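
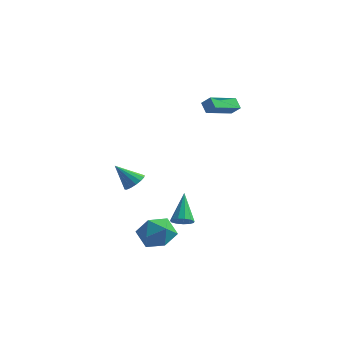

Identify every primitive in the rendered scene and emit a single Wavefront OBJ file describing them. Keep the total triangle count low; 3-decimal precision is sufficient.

v -1.302 -3.479 -0.545
v -0.722 -3.784 -0.181
v -2.318 -3.921 0.705
v -0.734 -3.415 -0.06
v -0.898 -3.063 -0.069
v -1.171 -2.823 -0.206
v -1.479 -2.759 -0.434
v -1.739 -2.887 -0.691
v -1.883 -3.175 -0.909
v -1.871 -3.543 -1.03
v -1.706 -3.895 -1.02
v -1.434 -4.135 -0.884
v -1.126 -4.2 -0.656
v -0.865 -4.071 -0.399
v 0.057 -0.414 -4.533
v 0.444 -0.807 -4.087
v -0.537 0.894 -2.867
v 0.687 -0.521 -4.225
v 0.73 -0.201 -4.461
v 0.559 0.052 -4.72
v 0.229 0.156 -4.92
v -0.156 0.08 -4.997
v -0.474 -0.153 -4.927
v -0.623 -0.469 -4.732
v -0.556 -0.768 -4.474
v -0.295 -0.954 -4.235
v 0.078 -0.969 -4.091
v -0.525 -3.289 -3.422
v 0.656 -3.236 -3.047
v 0.004 -4.524 -4.913
v 1.185 -4.471 -4.538
v 0.339 -5.052 -3.842
v 0.012 -4.289 -2.92
v 0.648 -3.471 -5.04
v 0.321 -2.708 -4.118
v 1.381 -3.349 -4.047
v 1.19 -4.325 -3.306
v -0.53 -3.435 -4.654
v -0.721 -4.411 -3.913
v 0.133 2.278 3.248
v -0.366 2.615 3.847
v 0.799 4.208 2.716
v 0.3 4.545 3.316
v 0.76 2.215 3.804
v 0.261 2.552 4.404
v 1.426 4.145 3.273
v 0.927 4.482 3.872
f 2 1 4
f 2 4 3
f 4 1 5
f 4 5 3
f 5 1 6
f 5 6 3
f 6 1 7
f 6 7 3
f 7 1 8
f 7 8 3
f 8 1 9
f 8 9 3
f 9 1 10
f 9 10 3
f 10 1 11
f 10 11 3
f 11 1 12
f 11 12 3
f 12 1 13
f 12 13 3
f 13 1 14
f 13 14 3
f 14 1 2
f 14 2 3
f 16 15 18
f 16 18 17
f 18 15 19
f 18 19 17
f 19 15 20
f 19 20 17
f 20 15 21
f 20 21 17
f 21 15 22
f 21 22 17
f 22 15 23
f 22 23 17
f 23 15 24
f 23 24 17
f 24 15 25
f 24 25 17
f 25 15 26
f 25 26 17
f 26 15 27
f 26 27 17
f 27 15 16
f 27 16 17
f 28 39 33
f 28 33 29
f 28 29 35
f 28 35 38
f 28 38 39
f 29 33 37
f 33 39 32
f 39 38 30
f 38 35 34
f 35 29 36
f 31 37 32
f 31 32 30
f 31 30 34
f 31 34 36
f 31 36 37
f 32 37 33
f 30 32 39
f 34 30 38
f 36 34 35
f 37 36 29
f 41 43 40
f 44 41 40
f 40 43 42
f 42 44 40
f 41 47 43
f 45 41 44
f 45 47 41
f 43 47 42
f 46 44 42
f 42 47 46
f 46 45 44
f 47 45 46



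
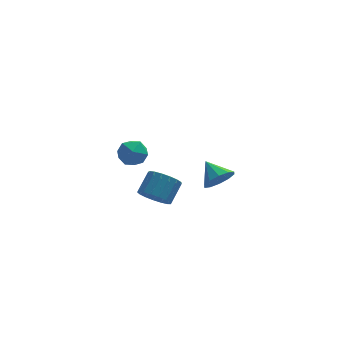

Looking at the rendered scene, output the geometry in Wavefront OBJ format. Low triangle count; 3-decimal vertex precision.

v 2.736 -2.284 1.166
v 3.504 -2.252 1.689
v 2.184 -1.236 1.914
v 3.577 -1.896 1.244
v 3.329 -1.688 0.769
v 2.854 -1.707 0.446
v 2.334 -1.947 0.398
v 1.967 -2.315 0.643
v 1.894 -2.671 1.089
v 2.142 -2.88 1.563
v 2.617 -2.86 1.886
v 3.137 -2.62 1.934
v -1.787 4.383 -0.779
v -0.943 4.591 -1.25
v -1.077 3.149 -0.05
v -0.233 3.357 -0.521
v -0.574 3.969 0.177
v -1.012 4.732 -0.274
v -1.008 3.008 -1.026
v -1.446 3.771 -1.477
v -0.461 3.741 -1.402
v -0.193 4.335 -0.659
v -1.827 3.405 -0.641
v -1.559 3.999 0.102
v -0.756 -3.335 0.887
v -0.235 -4.049 1.176
v 0.438 -3.199 2.062
v -0.084 -2.485 1.773
v -0.003 -3.878 0.836
v 0.669 -3.028 1.723
v 0.056 -3.583 0.508
v 0.729 -2.733 1.395
v -0.071 -3.231 0.267
v 0.602 -2.381 1.153
v -0.355 -2.903 0.168
v 0.318 -2.053 1.054
v -0.73 -2.674 0.233
v -0.058 -1.824 1.12
v -1.112 -2.596 0.448
v -0.44 -1.746 1.335
v -1.413 -2.688 0.764
v -0.74 -1.838 1.65
v -1.562 -2.927 1.108
v -0.89 -2.077 1.994
v -1.528 -3.261 1.401
v -0.855 -2.411 2.287
v -1.316 -3.611 1.576
v -0.644 -2.761 2.463
v -0.976 -3.898 1.594
v -0.304 -3.048 2.48
v -0.586 -4.056 1.449
v 0.086 -3.206 2.335
f 2 1 4
f 2 4 3
f 4 1 5
f 4 5 3
f 5 1 6
f 5 6 3
f 6 1 7
f 6 7 3
f 7 1 8
f 7 8 3
f 8 1 9
f 8 9 3
f 9 1 10
f 9 10 3
f 10 1 11
f 10 11 3
f 11 1 12
f 11 12 3
f 12 1 2
f 12 2 3
f 13 24 18
f 13 18 14
f 13 14 20
f 13 20 23
f 13 23 24
f 14 18 22
f 18 24 17
f 24 23 15
f 23 20 19
f 20 14 21
f 16 22 17
f 16 17 15
f 16 15 19
f 16 19 21
f 16 21 22
f 17 22 18
f 15 17 24
f 19 15 23
f 21 19 20
f 22 21 14
f 26 25 29
f 26 29 27
f 27 29 30
f 27 30 28
f 29 25 31
f 29 31 30
f 30 31 32
f 30 32 28
f 31 25 33
f 31 33 32
f 32 33 34
f 32 34 28
f 33 25 35
f 33 35 34
f 34 35 36
f 34 36 28
f 35 25 37
f 35 37 36
f 36 37 38
f 36 38 28
f 37 25 39
f 37 39 38
f 38 39 40
f 38 40 28
f 39 25 41
f 39 41 40
f 40 41 42
f 40 42 28
f 41 25 43
f 41 43 42
f 42 43 44
f 42 44 28
f 43 25 45
f 43 45 44
f 44 45 46
f 44 46 28
f 45 25 47
f 45 47 46
f 46 47 48
f 46 48 28
f 47 25 49
f 47 49 48
f 48 49 50
f 48 50 28
f 49 25 51
f 49 51 50
f 50 51 52
f 50 52 28
f 51 25 26
f 51 26 52
f 52 26 27
f 52 27 28



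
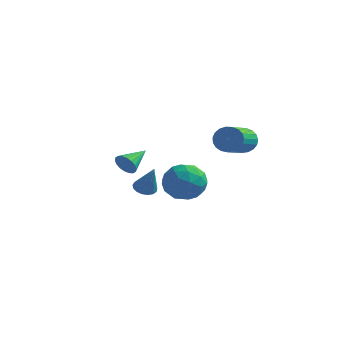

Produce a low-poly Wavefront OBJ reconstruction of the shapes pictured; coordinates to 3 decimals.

v 1.086 1.401 -1.363
v 1.581 0.889 -2.327
v -0.561 1.671 -2.353
v -0.066 1.159 -3.317
v -0.319 0.497 -2.349
v 0.699 0.33 -1.738
v 0.321 2.23 -2.942
v 1.339 2.063 -2.331
v 1.108 1.4 -3.303
v 0.713 0.33 -2.937
v 0.307 2.23 -1.743
v -0.088 1.16 -1.377
v 1.478 1.121 -1.759
v -0.458 1.439 -2.921
v -0.606 1.05 -2.353
v -0.316 0.749 -2.919
v 0.959 0.793 -1.412
v 1.25 0.492 -1.979
v 0.134 0.262 -1.992
v -0.23 2.068 -2.701
v 0.061 1.767 -3.268
v 1.336 1.811 -1.761
v 1.626 1.51 -2.327
v 0.886 2.298 -2.688
v 1.491 1.121 -2.898
v 0.523 1.279 -3.48
v 0.751 1.909 -3.26
v 1.349 1.811 -2.9
v 1.258 0.491 -2.683
v 0.291 0.65 -3.265
v 0.142 0.262 -2.696
v 0.74 0.163 -2.337
v 0.981 0.792 -3.257
v 0.729 1.91 -1.415
v -0.238 2.069 -1.997
v 0.28 2.397 -2.343
v 0.878 2.298 -1.984
v 0.497 1.281 -1.2
v -0.471 1.439 -1.782
v -0.329 0.749 -1.78
v 0.269 0.651 -1.42
v 0.039 1.768 -1.423
v -0.226 -3.187 0.194
v -0.003 -3.443 0.736
v 0.086 -1.833 0.706
v 0.228 -3.434 0.571
v 0.37 -3.376 0.331
v 0.393 -3.28 0.063
v 0.294 -3.166 -0.178
v 0.092 -3.056 -0.346
v -0.173 -2.971 -0.407
v -0.449 -2.93 -0.348
v -0.68 -2.939 -0.183
v -0.822 -2.997 0.057
v -0.846 -3.093 0.325
v -0.746 -3.207 0.566
v -0.544 -3.317 0.734
v -0.279 -3.402 0.794
v -2.855 3.372 -4.084
v -2.298 3.225 -4.386
v -2.105 2.988 -2.516
v -2.272 3.529 -4.325
v -2.379 3.796 -4.208
v -2.595 3.967 -4.063
v -2.87 4.001 -3.923
v -3.142 3.891 -3.82
v -3.349 3.662 -3.777
v -3.442 3.367 -3.805
v -3.4 3.072 -3.897
v -3.234 2.846 -4.031
v -2.981 2.741 -4.178
v -2.699 2.78 -4.303
v -2.452 2.955 -4.378
v 3.6 1.287 0.97
v 3.989 1.099 0.332
v 4.228 -0.916 1.073
v 3.84 -0.727 1.71
v 4.223 1.198 0.526
v 4.462 -0.817 1.267
v 4.35 1.313 0.796
v 4.589 -0.702 1.537
v 4.348 1.423 1.097
v 4.587 -0.592 1.838
v 4.216 1.51 1.376
v 4.455 -0.505 2.116
v 3.977 1.558 1.584
v 4.217 -0.457 2.325
v 3.674 1.56 1.686
v 3.913 -0.455 2.427
v 3.358 1.514 1.664
v 3.597 -0.501 2.405
v 3.084 1.429 1.522
v 3.323 -0.585 2.263
v 2.899 1.32 1.285
v 3.138 -0.695 2.026
v 2.835 1.205 0.993
v 3.074 -0.81 1.734
v 2.904 1.104 0.697
v 3.143 -0.91 1.438
v 3.093 1.035 0.448
v 3.332 -0.979 1.189
v 3.37 1.01 0.289
v 3.609 -1.005 1.03
v 3.687 1.032 0.248
v 3.926 -0.982 0.989
f 1 38 17
f 38 12 41
f 17 41 6
f 38 41 17
f 1 17 13
f 17 6 18
f 13 18 2
f 17 18 13
f 1 13 22
f 13 2 23
f 22 23 8
f 13 23 22
f 1 22 34
f 22 8 37
f 34 37 11
f 22 37 34
f 1 34 38
f 34 11 42
f 38 42 12
f 34 42 38
f 2 18 29
f 18 6 32
f 29 32 10
f 18 32 29
f 6 41 19
f 41 12 40
f 19 40 5
f 41 40 19
f 12 42 39
f 42 11 35
f 39 35 3
f 42 35 39
f 11 37 36
f 37 8 24
f 36 24 7
f 37 24 36
f 8 23 28
f 23 2 25
f 28 25 9
f 23 25 28
f 4 30 16
f 30 10 31
f 16 31 5
f 30 31 16
f 4 16 14
f 16 5 15
f 14 15 3
f 16 15 14
f 4 14 21
f 14 3 20
f 21 20 7
f 14 20 21
f 4 21 26
f 21 7 27
f 26 27 9
f 21 27 26
f 4 26 30
f 26 9 33
f 30 33 10
f 26 33 30
f 5 31 19
f 31 10 32
f 19 32 6
f 31 32 19
f 3 15 39
f 15 5 40
f 39 40 12
f 15 40 39
f 7 20 36
f 20 3 35
f 36 35 11
f 20 35 36
f 9 27 28
f 27 7 24
f 28 24 8
f 27 24 28
f 10 33 29
f 33 9 25
f 29 25 2
f 33 25 29
f 44 43 46
f 44 46 45
f 46 43 47
f 46 47 45
f 47 43 48
f 47 48 45
f 48 43 49
f 48 49 45
f 49 43 50
f 49 50 45
f 50 43 51
f 50 51 45
f 51 43 52
f 51 52 45
f 52 43 53
f 52 53 45
f 53 43 54
f 53 54 45
f 54 43 55
f 54 55 45
f 55 43 56
f 55 56 45
f 56 43 57
f 56 57 45
f 57 43 58
f 57 58 45
f 58 43 44
f 58 44 45
f 60 59 62
f 60 62 61
f 62 59 63
f 62 63 61
f 63 59 64
f 63 64 61
f 64 59 65
f 64 65 61
f 65 59 66
f 65 66 61
f 66 59 67
f 66 67 61
f 67 59 68
f 67 68 61
f 68 59 69
f 68 69 61
f 69 59 70
f 69 70 61
f 70 59 71
f 70 71 61
f 71 59 72
f 71 72 61
f 72 59 73
f 72 73 61
f 73 59 60
f 73 60 61
f 75 74 78
f 75 78 76
f 76 78 79
f 76 79 77
f 78 74 80
f 78 80 79
f 79 80 81
f 79 81 77
f 80 74 82
f 80 82 81
f 81 82 83
f 81 83 77
f 82 74 84
f 82 84 83
f 83 84 85
f 83 85 77
f 84 74 86
f 84 86 85
f 85 86 87
f 85 87 77
f 86 74 88
f 86 88 87
f 87 88 89
f 87 89 77
f 88 74 90
f 88 90 89
f 89 90 91
f 89 91 77
f 90 74 92
f 90 92 91
f 91 92 93
f 91 93 77
f 92 74 94
f 92 94 93
f 93 94 95
f 93 95 77
f 94 74 96
f 94 96 95
f 95 96 97
f 95 97 77
f 96 74 98
f 96 98 97
f 97 98 99
f 97 99 77
f 98 74 100
f 98 100 99
f 99 100 101
f 99 101 77
f 100 74 102
f 100 102 101
f 101 102 103
f 101 103 77
f 102 74 104
f 102 104 103
f 103 104 105
f 103 105 77
f 104 74 75
f 104 75 105
f 105 75 76
f 105 76 77



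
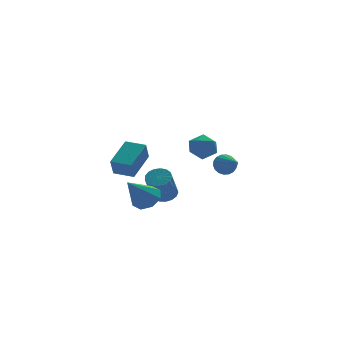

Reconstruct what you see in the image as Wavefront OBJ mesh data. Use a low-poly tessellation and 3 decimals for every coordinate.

v -0.763 1.141 -2.34
v -0.084 1.147 -2.072
v -0.697 0.266 -0.493
v -1.377 0.259 -0.76
v -0.222 1.448 -1.958
v -0.835 0.566 -0.379
v -0.484 1.678 -1.932
v -1.097 0.796 -0.352
v -0.81 1.784 -1.999
v -1.423 0.903 -0.419
v -1.125 1.744 -2.144
v -1.738 0.862 -0.564
v -1.357 1.565 -2.334
v -1.97 0.684 -0.754
v -1.454 1.289 -2.525
v -2.067 0.408 -0.945
v -1.392 0.979 -2.674
v -2.005 0.098 -1.094
v -1.186 0.706 -2.746
v -1.799 -0.175 -1.167
v -0.884 0.533 -2.726
v -1.497 -0.349 -1.146
v -0.554 0.499 -2.617
v -1.167 -0.383 -1.037
v -0.271 0.612 -2.444
v -0.884 -0.27 -0.864
v -0.102 0.846 -2.248
v -0.715 -0.036 -0.668
v 3.089 2.561 -1.18
v 3.525 2.388 -1.727
v 3.331 1.079 -0.52
v 3.726 2.516 -1.513
v 3.801 2.653 -1.233
v 3.735 2.772 -0.943
v 3.541 2.849 -0.699
v 3.258 2.868 -0.551
v 2.941 2.827 -0.528
v 2.653 2.733 -0.634
v 2.452 2.605 -0.847
v 2.377 2.468 -1.127
v 2.443 2.35 -1.418
v 2.637 2.273 -1.661
v 2.921 2.253 -1.809
v 3.237 2.294 -1.832
v 1.229 3.211 0.566
v 2.032 3.573 0.281
v 1.708 1.847 0.179
v 2.511 2.209 -0.106
v 2.304 2.194 0.796
v 2.008 3.038 1.035
v 1.732 2.382 -0.575
v 1.436 3.226 -0.336
v 2.342 3.061 -0.424
v 2.696 2.945 0.423
v 1.044 2.475 0.037
v 1.398 2.359 0.884
v -2.279 -0.63 -1.826
v -1.719 -1.32 -1.684
v -3.501 -1.31 -0.314
v -1.558 -0.768 -1.305
v -1.819 -0.135 -1.231
v -2.349 0.208 -1.506
v -2.838 0.061 -1.968
v -3 -0.491 -2.347
v -2.739 -1.124 -2.421
v -2.208 -1.468 -2.146
v -3.835 -3.821 1.058
v -4.101 -4.247 2.037
v -4.703 -3.087 1.141
v -4.969 -3.513 2.12
v -2.711 -2.587 1.9
v -2.977 -3.013 2.879
v -3.579 -1.853 1.983
v -3.845 -2.279 2.962
f 2 1 5
f 2 5 3
f 3 5 6
f 3 6 4
f 5 1 7
f 5 7 6
f 6 7 8
f 6 8 4
f 7 1 9
f 7 9 8
f 8 9 10
f 8 10 4
f 9 1 11
f 9 11 10
f 10 11 12
f 10 12 4
f 11 1 13
f 11 13 12
f 12 13 14
f 12 14 4
f 13 1 15
f 13 15 14
f 14 15 16
f 14 16 4
f 15 1 17
f 15 17 16
f 16 17 18
f 16 18 4
f 17 1 19
f 17 19 18
f 18 19 20
f 18 20 4
f 19 1 21
f 19 21 20
f 20 21 22
f 20 22 4
f 21 1 23
f 21 23 22
f 22 23 24
f 22 24 4
f 23 1 25
f 23 25 24
f 24 25 26
f 24 26 4
f 25 1 27
f 25 27 26
f 26 27 28
f 26 28 4
f 27 1 2
f 27 2 28
f 28 2 3
f 28 3 4
f 30 29 32
f 30 32 31
f 32 29 33
f 32 33 31
f 33 29 34
f 33 34 31
f 34 29 35
f 34 35 31
f 35 29 36
f 35 36 31
f 36 29 37
f 36 37 31
f 37 29 38
f 37 38 31
f 38 29 39
f 38 39 31
f 39 29 40
f 39 40 31
f 40 29 41
f 40 41 31
f 41 29 42
f 41 42 31
f 42 29 43
f 42 43 31
f 43 29 44
f 43 44 31
f 44 29 30
f 44 30 31
f 45 56 50
f 45 50 46
f 45 46 52
f 45 52 55
f 45 55 56
f 46 50 54
f 50 56 49
f 56 55 47
f 55 52 51
f 52 46 53
f 48 54 49
f 48 49 47
f 48 47 51
f 48 51 53
f 48 53 54
f 49 54 50
f 47 49 56
f 51 47 55
f 53 51 52
f 54 53 46
f 58 57 60
f 58 60 59
f 60 57 61
f 60 61 59
f 61 57 62
f 61 62 59
f 62 57 63
f 62 63 59
f 63 57 64
f 63 64 59
f 64 57 65
f 64 65 59
f 65 57 66
f 65 66 59
f 66 57 58
f 66 58 59
f 68 70 67
f 71 68 67
f 67 70 69
f 69 71 67
f 68 74 70
f 72 68 71
f 72 74 68
f 70 74 69
f 73 71 69
f 69 74 73
f 73 72 71
f 74 72 73



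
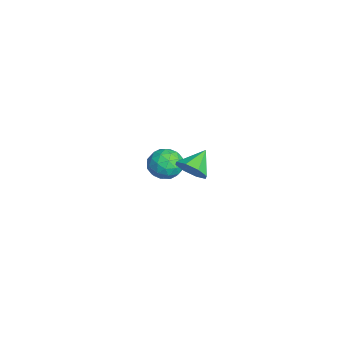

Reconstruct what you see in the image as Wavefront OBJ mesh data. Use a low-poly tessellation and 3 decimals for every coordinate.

v -4.839 -3.385 -4.037
v -3.944 -2.627 -4.441
v -3.496 -4.373 -2.919
v -2.601 -3.615 -3.323
v -3.486 -3.183 -2.568
v -4.316 -2.573 -3.259
v -3.124 -4.427 -4.101
v -3.954 -3.817 -4.792
v -2.884 -3.271 -4.481
v -3.108 -2.502 -3.533
v -4.332 -4.498 -3.827
v -4.556 -3.729 -2.879
v -4.509 -2.919 -4.337
v -2.931 -4.081 -3.023
v -3.451 -3.827 -2.579
v -2.925 -3.381 -2.816
v -4.728 -2.887 -3.642
v -4.202 -2.442 -3.88
v -3.932 -2.769 -2.779
v -3.238 -4.558 -3.48
v -2.712 -4.113 -3.718
v -4.515 -3.619 -4.544
v -3.989 -3.173 -4.781
v -3.508 -4.231 -4.581
v -3.36 -2.852 -4.598
v -2.571 -3.433 -3.941
v -2.879 -3.911 -4.398
v -3.367 -3.551 -4.805
v -3.492 -2.4 -4.041
v -2.702 -2.981 -3.384
v -3.222 -2.727 -2.94
v -3.71 -2.368 -3.346
v -2.869 -2.779 -4.065
v -4.738 -4.019 -3.976
v -3.948 -4.6 -3.319
v -3.73 -4.632 -4.014
v -4.218 -4.273 -4.42
v -4.869 -3.567 -3.419
v -4.08 -4.148 -2.762
v -4.073 -3.449 -2.555
v -4.561 -3.089 -2.962
v -4.571 -4.221 -3.295
v 4.23 -2.964 1.523
v 4.681 -3.323 2.425
v 3.19 -1.976 2.437
v 5.055 -2.657 2.131
v 4.946 -2.17 1.481
v 4.418 -2.149 0.856
v 3.779 -2.604 0.622
v 3.404 -3.271 0.916
v 3.513 -3.757 1.565
v 4.042 -3.779 2.191
f 1 38 17
f 38 12 41
f 17 41 6
f 38 41 17
f 1 17 13
f 17 6 18
f 13 18 2
f 17 18 13
f 1 13 22
f 13 2 23
f 22 23 8
f 13 23 22
f 1 22 34
f 22 8 37
f 34 37 11
f 22 37 34
f 1 34 38
f 34 11 42
f 38 42 12
f 34 42 38
f 2 18 29
f 18 6 32
f 29 32 10
f 18 32 29
f 6 41 19
f 41 12 40
f 19 40 5
f 41 40 19
f 12 42 39
f 42 11 35
f 39 35 3
f 42 35 39
f 11 37 36
f 37 8 24
f 36 24 7
f 37 24 36
f 8 23 28
f 23 2 25
f 28 25 9
f 23 25 28
f 4 30 16
f 30 10 31
f 16 31 5
f 30 31 16
f 4 16 14
f 16 5 15
f 14 15 3
f 16 15 14
f 4 14 21
f 14 3 20
f 21 20 7
f 14 20 21
f 4 21 26
f 21 7 27
f 26 27 9
f 21 27 26
f 4 26 30
f 26 9 33
f 30 33 10
f 26 33 30
f 5 31 19
f 31 10 32
f 19 32 6
f 31 32 19
f 3 15 39
f 15 5 40
f 39 40 12
f 15 40 39
f 7 20 36
f 20 3 35
f 36 35 11
f 20 35 36
f 9 27 28
f 27 7 24
f 28 24 8
f 27 24 28
f 10 33 29
f 33 9 25
f 29 25 2
f 33 25 29
f 44 43 46
f 44 46 45
f 46 43 47
f 46 47 45
f 47 43 48
f 47 48 45
f 48 43 49
f 48 49 45
f 49 43 50
f 49 50 45
f 50 43 51
f 50 51 45
f 51 43 52
f 51 52 45
f 52 43 44
f 52 44 45



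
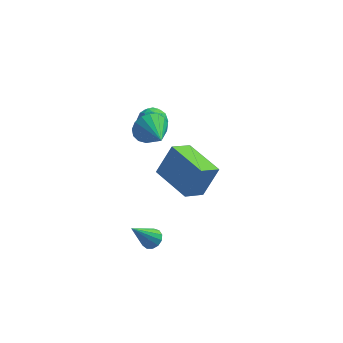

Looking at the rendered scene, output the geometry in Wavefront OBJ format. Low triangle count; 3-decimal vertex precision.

v -0.796 0.215 1.021
v -0.447 -0.3 0.764
v -1.073 -0.4 1.876
v -0.724 -0.915 1.619
v -0.402 -0.371 1.85
v -0.23 0.009 1.321
v -1.29 -0.709 1.319
v -1.118 -0.329 0.79
v -0.752 -0.871 0.948
v -0.203 -0.662 1.277
v -1.317 -0.038 1.363
v -0.768 0.171 1.692
v -0.597 0.011 0.817
v -0.923 -0.711 1.823
v -0.734 -0.391 1.958
v -0.528 -0.694 1.807
v -0.47 0.193 1.145
v -0.264 -0.11 0.994
v -0.238 -0.151 1.632
v -1.256 -0.59 1.646
v -1.05 -0.893 1.495
v -0.992 -0.006 0.833
v -0.786 -0.309 0.682
v -1.282 -0.549 1.008
v -0.571 -0.627 0.775
v -0.734 -0.988 1.278
v -1.066 -0.867 1.101
v -0.966 -0.644 0.79
v -0.248 -0.504 0.968
v -0.411 -0.865 1.47
v -0.222 -0.545 1.606
v -0.121 -0.322 1.295
v -0.427 -0.839 1.076
v -1.109 0.165 1.17
v -1.272 -0.196 1.672
v -1.399 -0.378 1.345
v -1.298 -0.155 1.034
v -0.786 0.288 1.362
v -0.949 -0.073 1.865
v -0.554 -0.056 1.85
v -0.454 0.167 1.539
v -1.093 0.139 1.564
v -0.771 -1.599 2.099
v -0.469 -1.25 2.704
v -0.249 -2.781 2.521
v -0.798 -1.354 2.819
v -1.121 -1.515 2.769
v -1.364 -1.694 2.566
v -1.471 -1.852 2.256
v -1.417 -1.951 1.91
v -1.216 -1.97 1.608
v -0.913 -1.904 1.418
v -0.577 -1.767 1.384
v -0.286 -1.592 1.514
v -0.106 -1.419 1.779
v -0.079 -1.286 2.116
v -0.21 -1.226 2.45
v -0.628 -3.318 -3.684
v -0.211 -3.273 -3.413
v -1.412 -3.822 -2.396
v -0.344 -3.025 -3.397
v -0.567 -2.87 -3.472
v -0.809 -2.858 -3.615
v -0.995 -2.992 -3.779
v -1.063 -3.229 -3.914
v -0.994 -3.495 -3.976
v -0.809 -3.705 -3.945
v -0.566 -3.792 -3.832
v -0.343 -3.729 -3.671
v -0.211 -3.535 -3.515
v 0.641 -1.78 -2.343
v 1.275 -1.315 -1.02
v -0.633 -0.348 -2.236
v 0.001 0.118 -0.912
v 1.359 -1.098 -2.928
v 1.993 -0.632 -1.604
v 0.085 0.335 -2.82
v 0.719 0.8 -1.497
f 1 38 17
f 38 12 41
f 17 41 6
f 38 41 17
f 1 17 13
f 17 6 18
f 13 18 2
f 17 18 13
f 1 13 22
f 13 2 23
f 22 23 8
f 13 23 22
f 1 22 34
f 22 8 37
f 34 37 11
f 22 37 34
f 1 34 38
f 34 11 42
f 38 42 12
f 34 42 38
f 2 18 29
f 18 6 32
f 29 32 10
f 18 32 29
f 6 41 19
f 41 12 40
f 19 40 5
f 41 40 19
f 12 42 39
f 42 11 35
f 39 35 3
f 42 35 39
f 11 37 36
f 37 8 24
f 36 24 7
f 37 24 36
f 8 23 28
f 23 2 25
f 28 25 9
f 23 25 28
f 4 30 16
f 30 10 31
f 16 31 5
f 30 31 16
f 4 16 14
f 16 5 15
f 14 15 3
f 16 15 14
f 4 14 21
f 14 3 20
f 21 20 7
f 14 20 21
f 4 21 26
f 21 7 27
f 26 27 9
f 21 27 26
f 4 26 30
f 26 9 33
f 30 33 10
f 26 33 30
f 5 31 19
f 31 10 32
f 19 32 6
f 31 32 19
f 3 15 39
f 15 5 40
f 39 40 12
f 15 40 39
f 7 20 36
f 20 3 35
f 36 35 11
f 20 35 36
f 9 27 28
f 27 7 24
f 28 24 8
f 27 24 28
f 10 33 29
f 33 9 25
f 29 25 2
f 33 25 29
f 44 43 46
f 44 46 45
f 46 43 47
f 46 47 45
f 47 43 48
f 47 48 45
f 48 43 49
f 48 49 45
f 49 43 50
f 49 50 45
f 50 43 51
f 50 51 45
f 51 43 52
f 51 52 45
f 52 43 53
f 52 53 45
f 53 43 54
f 53 54 45
f 54 43 55
f 54 55 45
f 55 43 56
f 55 56 45
f 56 43 57
f 56 57 45
f 57 43 44
f 57 44 45
f 59 58 61
f 59 61 60
f 61 58 62
f 61 62 60
f 62 58 63
f 62 63 60
f 63 58 64
f 63 64 60
f 64 58 65
f 64 65 60
f 65 58 66
f 65 66 60
f 66 58 67
f 66 67 60
f 67 58 68
f 67 68 60
f 68 58 69
f 68 69 60
f 69 58 70
f 69 70 60
f 70 58 59
f 70 59 60
f 72 74 71
f 75 72 71
f 71 74 73
f 73 75 71
f 72 78 74
f 76 72 75
f 76 78 72
f 74 78 73
f 77 75 73
f 73 78 77
f 77 76 75
f 78 76 77



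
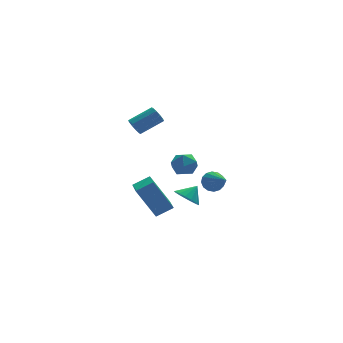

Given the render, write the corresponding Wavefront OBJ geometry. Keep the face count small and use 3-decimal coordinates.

v -0.429 2.024 -2.456
v 0.525 1.915 -1.941
v -0.036 3.554 -2.86
v 0.918 3.444 -2.345
v 0.442 1.336 -4.215
v 1.396 1.226 -3.7
v 0.835 2.865 -4.619
v 1.789 2.756 -4.104
v 0.607 -1.057 1.551
v 1.113 -1.007 0.935
v 0.507 -2.333 1.365
v 1.013 -2.283 0.749
v 1.277 -2.162 1.494
v 1.338 -1.373 1.609
v 0.282 -1.967 0.691
v 0.343 -1.178 0.806
v 0.913 -1.57 0.404
v 1.527 -1.69 0.9
v 0.093 -1.65 1.4
v 0.707 -1.77 1.896
v -0.871 0.95 2.909
v -0.665 0.621 2.534
v 0.637 0.66 3.216
v 0.431 0.99 3.591
v -0.62 0.935 2.431
v 0.682 0.974 3.113
v -0.671 1.255 2.51
v 0.631 1.294 3.192
v -0.799 1.459 2.742
v 0.503 1.498 3.424
v -0.954 1.468 3.038
v 0.348 1.507 3.719
v -1.077 1.28 3.284
v 0.225 1.319 3.966
v -1.122 0.966 3.387
v 0.18 1.005 4.069
v -1.071 0.646 3.308
v 0.231 0.685 3.99
v -0.943 0.442 3.076
v 0.359 0.481 3.758
v -0.788 0.433 2.781
v 0.514 0.472 3.462
v 3.04 -0.168 -1.334
v 3.3 -0.464 -1.863
v 3.08 -1.792 -0.406
v 3.568 -0.354 -1.682
v 3.695 -0.194 -1.408
v 3.646 -0.028 -1.114
v 3.434 0.101 -0.879
v 3.117 0.158 -0.765
v 2.779 0.128 -0.804
v 2.511 0.018 -0.985
v 2.384 -0.142 -1.259
v 2.433 -0.309 -1.553
v 2.645 -0.438 -1.788
v 2.962 -0.495 -1.902
v 2.411 1.895 -3.533
v 2.984 1.558 -4.012
v 3.109 2.105 -2.847
v 2.979 1.934 -4.123
v 2.845 2.302 -4.098
v 2.611 2.577 -3.943
v 2.331 2.695 -3.695
v 2.07 2.631 -3.409
v 1.887 2.398 -3.152
v 1.824 2.049 -2.982
v 1.896 1.666 -2.938
v 2.085 1.335 -3.03
v 2.35 1.133 -3.238
v 2.629 1.105 -3.513
v 2.857 1.258 -3.792
f 2 4 1
f 5 2 1
f 1 4 3
f 3 5 1
f 2 8 4
f 6 2 5
f 6 8 2
f 4 8 3
f 7 5 3
f 3 8 7
f 7 6 5
f 8 6 7
f 9 20 14
f 9 14 10
f 9 10 16
f 9 16 19
f 9 19 20
f 10 14 18
f 14 20 13
f 20 19 11
f 19 16 15
f 16 10 17
f 12 18 13
f 12 13 11
f 12 11 15
f 12 15 17
f 12 17 18
f 13 18 14
f 11 13 20
f 15 11 19
f 17 15 16
f 18 17 10
f 22 21 25
f 22 25 23
f 23 25 26
f 23 26 24
f 25 21 27
f 25 27 26
f 26 27 28
f 26 28 24
f 27 21 29
f 27 29 28
f 28 29 30
f 28 30 24
f 29 21 31
f 29 31 30
f 30 31 32
f 30 32 24
f 31 21 33
f 31 33 32
f 32 33 34
f 32 34 24
f 33 21 35
f 33 35 34
f 34 35 36
f 34 36 24
f 35 21 37
f 35 37 36
f 36 37 38
f 36 38 24
f 37 21 39
f 37 39 38
f 38 39 40
f 38 40 24
f 39 21 41
f 39 41 40
f 40 41 42
f 40 42 24
f 41 21 22
f 41 22 42
f 42 22 23
f 42 23 24
f 44 43 46
f 44 46 45
f 46 43 47
f 46 47 45
f 47 43 48
f 47 48 45
f 48 43 49
f 48 49 45
f 49 43 50
f 49 50 45
f 50 43 51
f 50 51 45
f 51 43 52
f 51 52 45
f 52 43 53
f 52 53 45
f 53 43 54
f 53 54 45
f 54 43 55
f 54 55 45
f 55 43 56
f 55 56 45
f 56 43 44
f 56 44 45
f 58 57 60
f 58 60 59
f 60 57 61
f 60 61 59
f 61 57 62
f 61 62 59
f 62 57 63
f 62 63 59
f 63 57 64
f 63 64 59
f 64 57 65
f 64 65 59
f 65 57 66
f 65 66 59
f 66 57 67
f 66 67 59
f 67 57 68
f 67 68 59
f 68 57 69
f 68 69 59
f 69 57 70
f 69 70 59
f 70 57 71
f 70 71 59
f 71 57 58
f 71 58 59



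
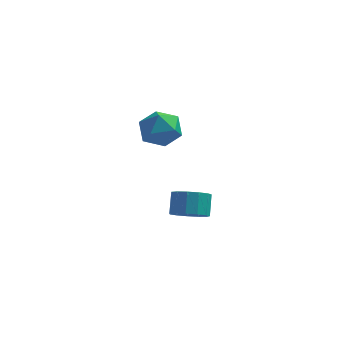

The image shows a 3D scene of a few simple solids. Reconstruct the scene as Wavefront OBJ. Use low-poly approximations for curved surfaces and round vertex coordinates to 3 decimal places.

v -2.236 -3.164 2.358
v -1.198 -3.432 2.323
v -2.582 -4.348 1.137
v -1.544 -4.616 1.102
v -2.131 -4.852 1.969
v -1.917 -4.121 2.723
v -1.863 -3.659 0.737
v -1.649 -2.928 1.491
v -0.968 -3.739 1.322
v -1.133 -4.476 2.083
v -2.647 -3.304 1.377
v -2.812 -4.041 2.138
v -0.699 -3.353 -4.128
v 0.12 -3.648 -3.832
v 0.059 -2.883 -2.897
v -0.761 -2.587 -3.192
v 0.215 -3.251 -4.151
v 0.153 -2.485 -3.216
v 0.019 -2.885 -4.463
v -0.042 -2.12 -3.528
v -0.405 -2.669 -4.668
v -0.466 -1.903 -3.733
v -0.922 -2.669 -4.702
v -0.984 -1.904 -3.766
v -1.369 -2.886 -4.553
v -1.43 -2.121 -3.618
v -1.603 -3.252 -4.269
v -1.664 -2.487 -3.334
v -1.55 -3.649 -3.941
v -1.611 -2.884 -3.005
v -1.227 -3.952 -3.671
v -1.288 -3.187 -2.736
v -0.737 -4.065 -3.547
v -0.798 -3.3 -2.612
v -0.234 -3.952 -3.607
v -0.296 -3.187 -2.672
f 1 12 6
f 1 6 2
f 1 2 8
f 1 8 11
f 1 11 12
f 2 6 10
f 6 12 5
f 12 11 3
f 11 8 7
f 8 2 9
f 4 10 5
f 4 5 3
f 4 3 7
f 4 7 9
f 4 9 10
f 5 10 6
f 3 5 12
f 7 3 11
f 9 7 8
f 10 9 2
f 14 13 17
f 14 17 15
f 15 17 18
f 15 18 16
f 17 13 19
f 17 19 18
f 18 19 20
f 18 20 16
f 19 13 21
f 19 21 20
f 20 21 22
f 20 22 16
f 21 13 23
f 21 23 22
f 22 23 24
f 22 24 16
f 23 13 25
f 23 25 24
f 24 25 26
f 24 26 16
f 25 13 27
f 25 27 26
f 26 27 28
f 26 28 16
f 27 13 29
f 27 29 28
f 28 29 30
f 28 30 16
f 29 13 31
f 29 31 30
f 30 31 32
f 30 32 16
f 31 13 33
f 31 33 32
f 32 33 34
f 32 34 16
f 33 13 35
f 33 35 34
f 34 35 36
f 34 36 16
f 35 13 14
f 35 14 36
f 36 14 15
f 36 15 16



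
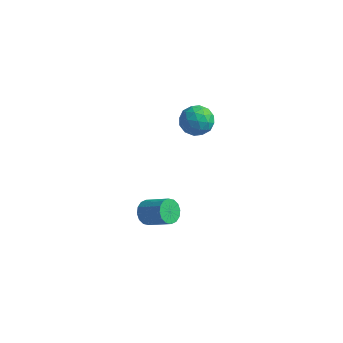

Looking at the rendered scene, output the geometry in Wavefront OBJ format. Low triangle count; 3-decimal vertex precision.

v 3.181 3.562 4.336
v 4.024 3.569 3.819
v 2.656 2.331 3.461
v 3.499 2.338 2.944
v 3.503 2.059 3.892
v 3.827 2.82 4.433
v 2.853 3.08 2.847
v 3.177 3.841 3.388
v 3.821 3.272 2.899
v 4.223 2.641 3.545
v 2.457 3.259 3.735
v 2.859 2.628 4.381
v 3.649 3.674 4.154
v 3.031 2.226 3.126
v 3.034 2.062 3.683
v 3.529 2.067 3.379
v 3.533 3.233 4.515
v 4.029 3.238 4.212
v 3.722 2.35 4.254
v 2.651 2.662 3.068
v 3.147 2.667 2.765
v 3.151 3.833 3.901
v 3.646 3.838 3.597
v 2.958 3.55 3.026
v 4.025 3.503 3.31
v 3.716 2.779 2.795
v 3.336 3.215 2.738
v 3.527 3.663 3.056
v 4.261 3.132 3.69
v 3.952 2.409 3.175
v 3.954 2.245 3.732
v 4.145 2.692 4.05
v 4.141 2.957 3.149
v 2.728 3.491 4.105
v 2.419 2.768 3.59
v 2.535 3.208 3.23
v 2.726 3.655 3.548
v 2.964 3.121 4.485
v 2.655 2.397 3.97
v 3.153 2.237 4.224
v 3.344 2.685 4.542
v 2.539 2.943 4.131
v 1.464 0.949 -3.594
v 1.861 1.271 -4.183
v 3.273 1.192 -3.276
v 2.876 0.871 -2.686
v 1.735 1.583 -3.96
v 3.147 1.504 -3.053
v 1.536 1.725 -3.638
v 2.948 1.646 -2.731
v 1.318 1.659 -3.305
v 2.73 1.58 -2.398
v 1.139 1.403 -3.049
v 2.551 1.325 -2.142
v 1.047 1.026 -2.939
v 2.459 0.947 -2.031
v 1.067 0.628 -3.004
v 2.479 0.549 -2.097
v 1.193 0.316 -3.227
v 2.605 0.237 -2.32
v 1.392 0.174 -3.549
v 2.804 0.095 -2.642
v 1.61 0.24 -3.882
v 3.022 0.161 -2.975
v 1.789 0.495 -4.138
v 3.201 0.417 -3.231
v 1.881 0.873 -4.249
v 3.293 0.794 -3.341
f 1 38 17
f 38 12 41
f 17 41 6
f 38 41 17
f 1 17 13
f 17 6 18
f 13 18 2
f 17 18 13
f 1 13 22
f 13 2 23
f 22 23 8
f 13 23 22
f 1 22 34
f 22 8 37
f 34 37 11
f 22 37 34
f 1 34 38
f 34 11 42
f 38 42 12
f 34 42 38
f 2 18 29
f 18 6 32
f 29 32 10
f 18 32 29
f 6 41 19
f 41 12 40
f 19 40 5
f 41 40 19
f 12 42 39
f 42 11 35
f 39 35 3
f 42 35 39
f 11 37 36
f 37 8 24
f 36 24 7
f 37 24 36
f 8 23 28
f 23 2 25
f 28 25 9
f 23 25 28
f 4 30 16
f 30 10 31
f 16 31 5
f 30 31 16
f 4 16 14
f 16 5 15
f 14 15 3
f 16 15 14
f 4 14 21
f 14 3 20
f 21 20 7
f 14 20 21
f 4 21 26
f 21 7 27
f 26 27 9
f 21 27 26
f 4 26 30
f 26 9 33
f 30 33 10
f 26 33 30
f 5 31 19
f 31 10 32
f 19 32 6
f 31 32 19
f 3 15 39
f 15 5 40
f 39 40 12
f 15 40 39
f 7 20 36
f 20 3 35
f 36 35 11
f 20 35 36
f 9 27 28
f 27 7 24
f 28 24 8
f 27 24 28
f 10 33 29
f 33 9 25
f 29 25 2
f 33 25 29
f 44 43 47
f 44 47 45
f 45 47 48
f 45 48 46
f 47 43 49
f 47 49 48
f 48 49 50
f 48 50 46
f 49 43 51
f 49 51 50
f 50 51 52
f 50 52 46
f 51 43 53
f 51 53 52
f 52 53 54
f 52 54 46
f 53 43 55
f 53 55 54
f 54 55 56
f 54 56 46
f 55 43 57
f 55 57 56
f 56 57 58
f 56 58 46
f 57 43 59
f 57 59 58
f 58 59 60
f 58 60 46
f 59 43 61
f 59 61 60
f 60 61 62
f 60 62 46
f 61 43 63
f 61 63 62
f 62 63 64
f 62 64 46
f 63 43 65
f 63 65 64
f 64 65 66
f 64 66 46
f 65 43 67
f 65 67 66
f 66 67 68
f 66 68 46
f 67 43 44
f 67 44 68
f 68 44 45
f 68 45 46



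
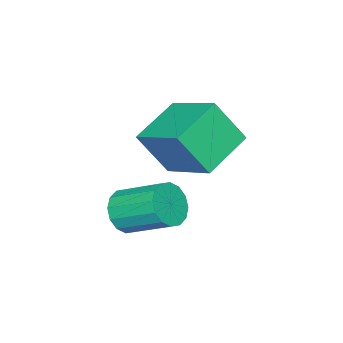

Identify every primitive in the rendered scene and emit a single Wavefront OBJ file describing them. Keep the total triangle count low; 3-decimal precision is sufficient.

v -2.964 2.203 -0.305
v -4.555 2.262 0.262
v -2.608 3.866 0.519
v -4.199 3.925 1.086
v -2.521 1.455 1.014
v -4.112 1.514 1.581
v -2.165 3.118 1.838
v -3.756 3.177 2.405
v -1.747 1.681 -1.494
v -1.156 1.53 -1.075
v -1.362 2.908 -0.287
v -1.953 3.059 -0.706
v -1.017 1.723 -1.375
v -1.224 3.101 -0.588
v -1.074 1.905 -1.708
v -1.281 3.282 -0.921
v -1.312 2.026 -1.983
v -1.518 3.404 -1.196
v -1.665 2.055 -2.127
v -1.872 3.433 -1.34
v -2.041 1.984 -2.101
v -2.248 3.362 -1.314
v -2.338 1.832 -1.913
v -2.544 3.21 -1.125
v -2.476 1.639 -1.612
v -2.683 3.017 -0.825
v -2.419 1.458 -1.279
v -2.626 2.835 -0.492
v -2.182 1.336 -1.004
v -2.388 2.714 -0.217
v -1.828 1.307 -0.86
v -2.035 2.685 -0.073
v -1.452 1.378 -0.886
v -1.659 2.756 -0.099
f 2 4 1
f 5 2 1
f 1 4 3
f 3 5 1
f 2 8 4
f 6 2 5
f 6 8 2
f 4 8 3
f 7 5 3
f 3 8 7
f 7 6 5
f 8 6 7
f 10 9 13
f 10 13 11
f 11 13 14
f 11 14 12
f 13 9 15
f 13 15 14
f 14 15 16
f 14 16 12
f 15 9 17
f 15 17 16
f 16 17 18
f 16 18 12
f 17 9 19
f 17 19 18
f 18 19 20
f 18 20 12
f 19 9 21
f 19 21 20
f 20 21 22
f 20 22 12
f 21 9 23
f 21 23 22
f 22 23 24
f 22 24 12
f 23 9 25
f 23 25 24
f 24 25 26
f 24 26 12
f 25 9 27
f 25 27 26
f 26 27 28
f 26 28 12
f 27 9 29
f 27 29 28
f 28 29 30
f 28 30 12
f 29 9 31
f 29 31 30
f 30 31 32
f 30 32 12
f 31 9 33
f 31 33 32
f 32 33 34
f 32 34 12
f 33 9 10
f 33 10 34
f 34 10 11
f 34 11 12



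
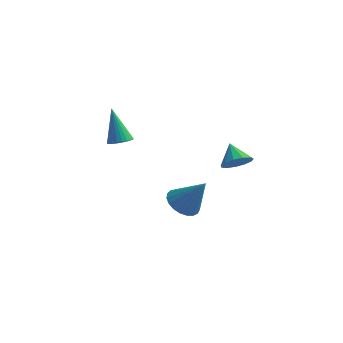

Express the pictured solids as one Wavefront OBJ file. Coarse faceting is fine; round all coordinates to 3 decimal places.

v -2.587 2.469 -2.177
v -2.23 2.987 -2.218
v -3.233 3.051 -0.443
v -2.439 3.064 -2.322
v -2.67 3.051 -2.404
v -2.889 2.949 -2.451
v -3.062 2.774 -2.457
v -3.162 2.552 -2.42
v -3.175 2.318 -2.346
v -3.098 2.107 -2.246
v -2.943 1.951 -2.136
v -2.734 1.874 -2.032
v -2.503 1.887 -1.95
v -2.284 1.989 -1.903
v -2.111 2.164 -1.897
v -2.011 2.385 -1.934
v -1.999 2.619 -2.008
v -2.075 2.831 -2.108
v 1.192 0.54 -4.246
v 1.625 -0.183 -4.534
v 2.248 0.56 -2.714
v 1.828 0.091 -4.678
v 1.921 0.443 -4.747
v 1.888 0.811 -4.729
v 1.735 1.132 -4.628
v 1.488 1.351 -4.461
v 1.19 1.429 -4.256
v 0.892 1.354 -4.05
v 0.646 1.138 -3.877
v 0.495 0.818 -3.769
v 0.464 0.45 -3.742
v 0.559 0.098 -3.803
v 0.764 -0.178 -3.94
v 1.042 -0.33 -4.13
v 1.347 -0.332 -4.34
v 3.689 0.568 -1.013
v 4.056 0.266 -0.42
v 3.111 1.252 -0.307
v 4.291 0.599 -0.55
v 4.335 0.923 -0.827
v 4.174 1.134 -1.164
v 3.859 1.165 -1.452
v 3.49 1.007 -1.601
v 3.184 0.71 -1.563
v 3.038 0.367 -1.351
v 3.1 0.089 -1.031
v 3.348 -0.037 -0.706
v 3.704 0.029 -0.478
f 2 1 4
f 2 4 3
f 4 1 5
f 4 5 3
f 5 1 6
f 5 6 3
f 6 1 7
f 6 7 3
f 7 1 8
f 7 8 3
f 8 1 9
f 8 9 3
f 9 1 10
f 9 10 3
f 10 1 11
f 10 11 3
f 11 1 12
f 11 12 3
f 12 1 13
f 12 13 3
f 13 1 14
f 13 14 3
f 14 1 15
f 14 15 3
f 15 1 16
f 15 16 3
f 16 1 17
f 16 17 3
f 17 1 18
f 17 18 3
f 18 1 2
f 18 2 3
f 20 19 22
f 20 22 21
f 22 19 23
f 22 23 21
f 23 19 24
f 23 24 21
f 24 19 25
f 24 25 21
f 25 19 26
f 25 26 21
f 26 19 27
f 26 27 21
f 27 19 28
f 27 28 21
f 28 19 29
f 28 29 21
f 29 19 30
f 29 30 21
f 30 19 31
f 30 31 21
f 31 19 32
f 31 32 21
f 32 19 33
f 32 33 21
f 33 19 34
f 33 34 21
f 34 19 35
f 34 35 21
f 35 19 20
f 35 20 21
f 37 36 39
f 37 39 38
f 39 36 40
f 39 40 38
f 40 36 41
f 40 41 38
f 41 36 42
f 41 42 38
f 42 36 43
f 42 43 38
f 43 36 44
f 43 44 38
f 44 36 45
f 44 45 38
f 45 36 46
f 45 46 38
f 46 36 47
f 46 47 38
f 47 36 48
f 47 48 38
f 48 36 37
f 48 37 38



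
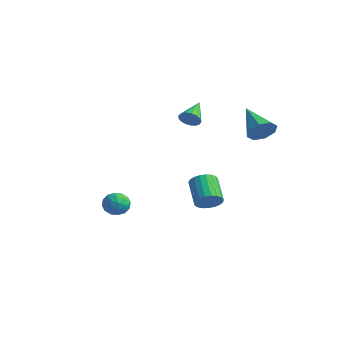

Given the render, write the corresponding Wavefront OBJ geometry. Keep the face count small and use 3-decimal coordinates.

v 1.693 3.641 1.431
v 2.103 3.802 2.062
v 0.087 3.979 2.389
v 2.005 4.279 1.729
v 1.724 4.382 1.222
v 1.424 4.051 0.837
v 1.282 3.481 0.8
v 1.38 3.004 1.132
v 1.662 2.901 1.639
v 1.961 3.231 2.025
v -1.556 -2.75 -2.612
v -1.15 -2.258 -2.886
v -0.67 -3.182 -2.074
v -0.264 -2.69 -2.348
v -0.741 -2.521 -1.874
v -1.289 -2.254 -2.206
v -0.531 -3.186 -2.754
v -1.079 -2.919 -3.086
v -0.517 -2.527 -2.974
v -0.647 -2.117 -2.43
v -1.173 -3.323 -2.53
v -1.303 -2.913 -1.986
v -1.431 -2.466 -2.796
v -0.389 -2.974 -2.164
v -0.67 -2.875 -1.885
v -0.431 -2.586 -2.046
v -1.513 -2.464 -2.396
v -1.274 -2.175 -2.557
v -1.034 -2.33 -1.962
v -0.546 -3.265 -2.403
v -0.307 -2.976 -2.564
v -1.389 -2.854 -2.914
v -1.15 -2.565 -3.075
v -0.786 -3.11 -2.998
v -0.82 -2.335 -3.009
v -0.299 -2.589 -2.693
v -0.456 -2.88 -2.931
v -0.778 -2.724 -3.127
v -0.897 -2.094 -2.689
v -0.376 -2.348 -2.373
v -0.656 -2.249 -2.094
v -0.978 -2.092 -2.289
v -0.524 -2.252 -2.741
v -1.444 -3.092 -2.587
v -0.923 -3.346 -2.271
v -0.842 -3.348 -2.671
v -1.164 -3.191 -2.866
v -1.521 -2.851 -2.267
v -1 -3.105 -1.951
v -1.042 -2.716 -1.833
v -1.364 -2.56 -2.029
v -1.296 -3.188 -2.219
v -0.583 2.35 -3.505
v -0.108 2.467 -2.99
v -1.223 2.987 -2.08
v -1.697 2.87 -2.595
v -0.106 2.724 -3.135
v -1.221 3.245 -2.225
v -0.187 2.917 -3.344
v -1.301 3.437 -2.434
v -0.336 3.011 -3.581
v -1.45 3.531 -2.671
v -0.528 2.991 -3.804
v -1.642 3.512 -2.894
v -0.729 2.861 -3.976
v -1.844 3.381 -3.066
v -0.905 2.641 -4.066
v -2.02 3.162 -3.157
v -1.025 2.372 -4.06
v -2.14 2.892 -3.15
v -1.069 2.099 -3.957
v -2.184 2.619 -3.047
v -1.029 1.869 -3.776
v -2.143 2.389 -2.866
v -0.911 1.722 -3.549
v -2.026 2.242 -2.639
v -0.737 1.684 -3.313
v -1.852 2.204 -2.403
v -0.536 1.761 -3.111
v -1.651 2.281 -2.201
v -0.343 1.94 -2.977
v -1.458 2.46 -2.067
v -0.192 2.19 -2.934
v -1.306 2.71 -2.024
v -2.876 2.964 1.09
v -2.581 2.83 1.571
v -3.524 4.056 1.79
v -2.417 3.012 1.441
v -2.357 3.182 1.23
v -2.417 3.303 0.987
v -2.581 3.345 0.768
v -2.813 3.301 0.622
v -3.06 3.179 0.584
v -3.264 3.008 0.661
v -3.38 2.827 0.837
v -3.38 2.677 1.071
v -3.264 2.593 1.309
v -3.06 2.594 1.497
v -2.814 2.679 1.592
f 2 1 4
f 2 4 3
f 4 1 5
f 4 5 3
f 5 1 6
f 5 6 3
f 6 1 7
f 6 7 3
f 7 1 8
f 7 8 3
f 8 1 9
f 8 9 3
f 9 1 10
f 9 10 3
f 10 1 2
f 10 2 3
f 11 48 27
f 48 22 51
f 27 51 16
f 48 51 27
f 11 27 23
f 27 16 28
f 23 28 12
f 27 28 23
f 11 23 32
f 23 12 33
f 32 33 18
f 23 33 32
f 11 32 44
f 32 18 47
f 44 47 21
f 32 47 44
f 11 44 48
f 44 21 52
f 48 52 22
f 44 52 48
f 12 28 39
f 28 16 42
f 39 42 20
f 28 42 39
f 16 51 29
f 51 22 50
f 29 50 15
f 51 50 29
f 22 52 49
f 52 21 45
f 49 45 13
f 52 45 49
f 21 47 46
f 47 18 34
f 46 34 17
f 47 34 46
f 18 33 38
f 33 12 35
f 38 35 19
f 33 35 38
f 14 40 26
f 40 20 41
f 26 41 15
f 40 41 26
f 14 26 24
f 26 15 25
f 24 25 13
f 26 25 24
f 14 24 31
f 24 13 30
f 31 30 17
f 24 30 31
f 14 31 36
f 31 17 37
f 36 37 19
f 31 37 36
f 14 36 40
f 36 19 43
f 40 43 20
f 36 43 40
f 15 41 29
f 41 20 42
f 29 42 16
f 41 42 29
f 13 25 49
f 25 15 50
f 49 50 22
f 25 50 49
f 17 30 46
f 30 13 45
f 46 45 21
f 30 45 46
f 19 37 38
f 37 17 34
f 38 34 18
f 37 34 38
f 20 43 39
f 43 19 35
f 39 35 12
f 43 35 39
f 54 53 57
f 54 57 55
f 55 57 58
f 55 58 56
f 57 53 59
f 57 59 58
f 58 59 60
f 58 60 56
f 59 53 61
f 59 61 60
f 60 61 62
f 60 62 56
f 61 53 63
f 61 63 62
f 62 63 64
f 62 64 56
f 63 53 65
f 63 65 64
f 64 65 66
f 64 66 56
f 65 53 67
f 65 67 66
f 66 67 68
f 66 68 56
f 67 53 69
f 67 69 68
f 68 69 70
f 68 70 56
f 69 53 71
f 69 71 70
f 70 71 72
f 70 72 56
f 71 53 73
f 71 73 72
f 72 73 74
f 72 74 56
f 73 53 75
f 73 75 74
f 74 75 76
f 74 76 56
f 75 53 77
f 75 77 76
f 76 77 78
f 76 78 56
f 77 53 79
f 77 79 78
f 78 79 80
f 78 80 56
f 79 53 81
f 79 81 80
f 80 81 82
f 80 82 56
f 81 53 83
f 81 83 82
f 82 83 84
f 82 84 56
f 83 53 54
f 83 54 84
f 84 54 55
f 84 55 56
f 86 85 88
f 86 88 87
f 88 85 89
f 88 89 87
f 89 85 90
f 89 90 87
f 90 85 91
f 90 91 87
f 91 85 92
f 91 92 87
f 92 85 93
f 92 93 87
f 93 85 94
f 93 94 87
f 94 85 95
f 94 95 87
f 95 85 96
f 95 96 87
f 96 85 97
f 96 97 87
f 97 85 98
f 97 98 87
f 98 85 99
f 98 99 87
f 99 85 86
f 99 86 87



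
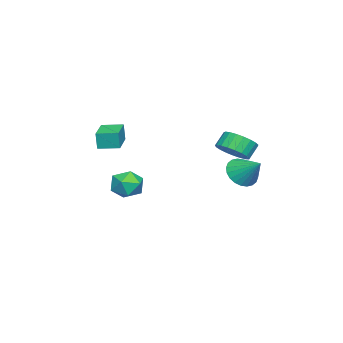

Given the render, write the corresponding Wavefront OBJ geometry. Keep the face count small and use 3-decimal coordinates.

v 2.633 -2.988 1.113
v 2.676 -3.053 2.11
v 2.364 -1.894 1.196
v 2.407 -1.958 2.192
v 4.273 -2.582 1.068
v 4.316 -2.646 2.064
v 4.004 -1.487 1.15
v 4.047 -1.552 2.147
v -1.369 2.454 -0.37
v -0.584 2.864 0.073
v -1.166 3.135 0.853
v -1.951 2.726 0.41
v -0.732 3.179 -0.147
v -1.314 3.45 0.633
v -0.99 3.368 -0.405
v -1.572 3.64 0.374
v -1.314 3.4 -0.658
v -1.896 3.671 0.122
v -1.647 3.268 -0.861
v -2.229 3.539 -0.081
v -1.932 2.995 -0.978
v -2.514 3.267 -0.199
v -2.12 2.629 -0.991
v -2.702 2.9 -0.211
v -2.178 2.233 -0.896
v -2.76 2.504 -0.116
v -2.096 1.875 -0.71
v -2.678 2.146 0.069
v -1.888 1.617 -0.466
v -2.47 1.888 0.314
v -1.591 1.504 -0.204
v -2.173 1.775 0.575
v -1.255 1.555 0.028
v -1.837 1.826 0.808
v -0.939 1.762 0.192
v -1.521 2.033 0.972
v -0.697 2.088 0.259
v -1.279 2.36 1.038
v -0.572 2.478 0.217
v -1.154 2.75 0.996
v -0.51 -2.275 -2.919
v 0.028 -3.121 -2.729
v -1.668 -3.179 -3.671
v -1.13 -4.025 -3.481
v -1.574 -3.52 -2.714
v -0.858 -2.961 -2.249
v -0.782 -3.339 -4.151
v -0.066 -2.78 -3.686
v -0.141 -3.779 -3.491
v -0.63 -3.89 -2.603
v -1.01 -2.41 -3.797
v -1.499 -2.521 -2.909
v -0.579 3.264 -1.429
v -0.132 3.677 -2.197
v 0.019 4.436 -0.451
v -0.471 3.854 -2.203
v -0.826 3.942 -2.092
v -1.143 3.926 -1.879
v -1.375 3.81 -1.598
v -1.485 3.61 -1.291
v -1.457 3.357 -1.005
v -1.296 3.091 -0.784
v -1.025 2.85 -0.661
v -0.686 2.673 -0.655
v -0.331 2.585 -0.767
v -0.014 2.601 -0.979
v 0.217 2.717 -1.26
v 0.328 2.917 -1.567
v 0.3 3.17 -1.853
v 0.138 3.436 -2.074
f 2 4 1
f 5 2 1
f 1 4 3
f 3 5 1
f 2 8 4
f 6 2 5
f 6 8 2
f 4 8 3
f 7 5 3
f 3 8 7
f 7 6 5
f 8 6 7
f 10 9 13
f 10 13 11
f 11 13 14
f 11 14 12
f 13 9 15
f 13 15 14
f 14 15 16
f 14 16 12
f 15 9 17
f 15 17 16
f 16 17 18
f 16 18 12
f 17 9 19
f 17 19 18
f 18 19 20
f 18 20 12
f 19 9 21
f 19 21 20
f 20 21 22
f 20 22 12
f 21 9 23
f 21 23 22
f 22 23 24
f 22 24 12
f 23 9 25
f 23 25 24
f 24 25 26
f 24 26 12
f 25 9 27
f 25 27 26
f 26 27 28
f 26 28 12
f 27 9 29
f 27 29 28
f 28 29 30
f 28 30 12
f 29 9 31
f 29 31 30
f 30 31 32
f 30 32 12
f 31 9 33
f 31 33 32
f 32 33 34
f 32 34 12
f 33 9 35
f 33 35 34
f 34 35 36
f 34 36 12
f 35 9 37
f 35 37 36
f 36 37 38
f 36 38 12
f 37 9 39
f 37 39 38
f 38 39 40
f 38 40 12
f 39 9 10
f 39 10 40
f 40 10 11
f 40 11 12
f 41 52 46
f 41 46 42
f 41 42 48
f 41 48 51
f 41 51 52
f 42 46 50
f 46 52 45
f 52 51 43
f 51 48 47
f 48 42 49
f 44 50 45
f 44 45 43
f 44 43 47
f 44 47 49
f 44 49 50
f 45 50 46
f 43 45 52
f 47 43 51
f 49 47 48
f 50 49 42
f 54 53 56
f 54 56 55
f 56 53 57
f 56 57 55
f 57 53 58
f 57 58 55
f 58 53 59
f 58 59 55
f 59 53 60
f 59 60 55
f 60 53 61
f 60 61 55
f 61 53 62
f 61 62 55
f 62 53 63
f 62 63 55
f 63 53 64
f 63 64 55
f 64 53 65
f 64 65 55
f 65 53 66
f 65 66 55
f 66 53 67
f 66 67 55
f 67 53 68
f 67 68 55
f 68 53 69
f 68 69 55
f 69 53 70
f 69 70 55
f 70 53 54
f 70 54 55



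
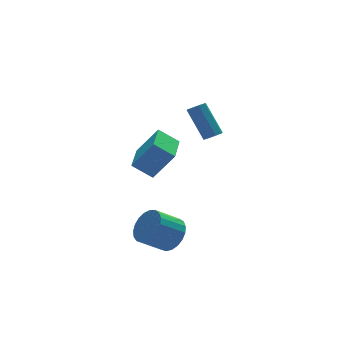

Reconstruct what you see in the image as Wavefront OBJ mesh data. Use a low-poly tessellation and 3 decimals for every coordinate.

v -0.642 -3.212 -3.921
v -0.045 -2.862 -3.185
v -1.282 -2.738 -2.242
v -1.878 -3.088 -2.979
v -0.159 -2.508 -3.381
v -1.396 -2.385 -2.438
v -0.357 -2.276 -3.67
v -1.593 -2.153 -2.727
v -0.603 -2.206 -4.003
v -1.84 -2.082 -3.06
v -0.856 -2.309 -4.321
v -2.093 -2.186 -3.379
v -1.072 -2.569 -4.571
v -2.309 -2.446 -3.628
v -1.214 -2.94 -4.708
v -2.451 -2.817 -3.765
v -1.256 -3.358 -4.709
v -2.493 -3.234 -3.767
v -1.193 -3.75 -4.574
v -2.43 -3.627 -3.632
v -1.034 -4.05 -4.326
v -2.271 -3.926 -3.384
v -0.807 -4.204 -4.008
v -2.044 -4.081 -3.066
v -0.551 -4.187 -3.675
v -1.788 -4.064 -2.733
v -0.312 -4.001 -3.385
v -1.549 -3.878 -2.442
v -0.129 -3.679 -3.187
v -1.366 -3.556 -2.245
v -0.035 -3.276 -3.116
v -1.272 -3.152 -2.174
v -1.241 -4.814 2.703
v -2.047 -4.225 3.405
v -2.171 -4.403 1.291
v -2.977 -3.814 1.993
v -0.223 -3.186 2.507
v -1.029 -2.597 3.209
v -1.153 -2.775 1.095
v -1.959 -2.186 1.797
v 3.616 0.82 -0.406
v 3.935 0.507 -0.103
v 3.582 1.706 1.509
v 3.264 2.02 1.206
v 4.143 0.813 -0.286
v 3.79 2.013 1.326
v 4.043 1.124 -0.539
v 3.69 2.324 1.073
v 3.693 1.257 -0.714
v 3.34 2.456 0.898
v 3.298 1.134 -0.709
v 2.945 2.333 0.903
v 3.09 0.827 -0.526
v 2.737 2.027 1.086
v 3.19 0.516 -0.273
v 2.837 1.716 1.339
v 3.54 0.384 -0.098
v 3.187 1.583 1.514
f 2 1 5
f 2 5 3
f 3 5 6
f 3 6 4
f 5 1 7
f 5 7 6
f 6 7 8
f 6 8 4
f 7 1 9
f 7 9 8
f 8 9 10
f 8 10 4
f 9 1 11
f 9 11 10
f 10 11 12
f 10 12 4
f 11 1 13
f 11 13 12
f 12 13 14
f 12 14 4
f 13 1 15
f 13 15 14
f 14 15 16
f 14 16 4
f 15 1 17
f 15 17 16
f 16 17 18
f 16 18 4
f 17 1 19
f 17 19 18
f 18 19 20
f 18 20 4
f 19 1 21
f 19 21 20
f 20 21 22
f 20 22 4
f 21 1 23
f 21 23 22
f 22 23 24
f 22 24 4
f 23 1 25
f 23 25 24
f 24 25 26
f 24 26 4
f 25 1 27
f 25 27 26
f 26 27 28
f 26 28 4
f 27 1 29
f 27 29 28
f 28 29 30
f 28 30 4
f 29 1 31
f 29 31 30
f 30 31 32
f 30 32 4
f 31 1 2
f 31 2 32
f 32 2 3
f 32 3 4
f 34 36 33
f 37 34 33
f 33 36 35
f 35 37 33
f 34 40 36
f 38 34 37
f 38 40 34
f 36 40 35
f 39 37 35
f 35 40 39
f 39 38 37
f 40 38 39
f 42 41 45
f 42 45 43
f 43 45 46
f 43 46 44
f 45 41 47
f 45 47 46
f 46 47 48
f 46 48 44
f 47 41 49
f 47 49 48
f 48 49 50
f 48 50 44
f 49 41 51
f 49 51 50
f 50 51 52
f 50 52 44
f 51 41 53
f 51 53 52
f 52 53 54
f 52 54 44
f 53 41 55
f 53 55 54
f 54 55 56
f 54 56 44
f 55 41 57
f 55 57 56
f 56 57 58
f 56 58 44
f 57 41 42
f 57 42 58
f 58 42 43
f 58 43 44



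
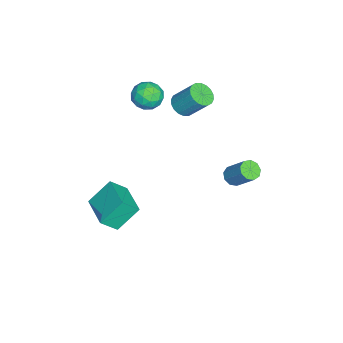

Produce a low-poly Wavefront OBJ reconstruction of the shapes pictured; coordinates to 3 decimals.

v -2.806 1.798 -2.454
v -2.235 1.698 -2.645
v -1.663 2.623 -1.417
v -2.234 2.722 -1.226
v -2.39 2.039 -2.829
v -1.818 2.963 -1.601
v -2.739 2.267 -2.838
v -2.167 3.191 -1.61
v -3.12 2.275 -2.667
v -2.548 3.2 -1.44
v -3.354 2.06 -2.397
v -2.782 2.985 -1.169
v -3.331 1.722 -2.153
v -2.759 2.647 -0.925
v -3.063 1.42 -2.05
v -2.491 2.345 -0.822
v -2.674 1.294 -2.136
v -2.103 2.219 -0.908
v -2.348 1.404 -2.371
v -1.776 2.329 -1.143
v 1.527 -2.797 0.057
v 1.914 -3.55 0.879
v 3.128 -1.874 0.148
v 3.515 -2.627 0.97
v 2.145 -3.753 -1.11
v 2.532 -4.506 -0.288
v 3.746 -2.83 -1.019
v 4.133 -3.583 -0.197
v -3.286 -0.898 2.52
v -2.565 -0.999 2.455
v -2.314 -0.003 3.695
v -3.034 0.098 3.76
v -2.62 -0.744 2.262
v -2.369 0.252 3.501
v -2.807 -0.519 2.119
v -2.556 0.477 3.359
v -3.089 -0.37 2.056
v -2.838 0.626 3.296
v -3.409 -0.325 2.085
v -3.158 0.671 3.325
v -3.705 -0.394 2.2
v -3.454 0.602 3.44
v -3.918 -0.562 2.378
v -3.667 0.434 3.618
v -4.006 -0.797 2.585
v -3.755 0.199 3.825
v -3.951 -1.052 2.779
v -3.7 -0.056 4.018
v -3.764 -1.277 2.921
v -3.513 -0.281 4.161
v -3.482 -1.426 2.984
v -3.231 -0.43 4.224
v -3.162 -1.471 2.955
v -2.911 -0.475 4.195
v -2.866 -1.402 2.84
v -2.615 -0.406 4.08
v -2.653 -1.234 2.662
v -2.402 -0.238 3.902
v -3.601 -2.23 2.45
v -3.112 -1.835 3.086
v -3.288 -3.525 3.014
v -2.799 -3.13 3.65
v -3.688 -3.037 3.647
v -3.882 -2.237 3.299
v -2.518 -3.123 2.801
v -2.712 -2.323 2.453
v -2.443 -2.387 3.303
v -3.166 -2.334 3.826
v -3.234 -3.026 2.274
v -3.957 -2.973 2.797
v -3.384 -1.919 2.718
v -3.016 -3.441 3.382
v -3.538 -3.386 3.38
v -3.251 -3.154 3.754
v -3.836 -2.155 2.844
v -3.549 -1.923 3.217
v -3.888 -2.63 3.547
v -2.851 -3.437 2.883
v -2.564 -3.205 3.256
v -3.149 -2.206 2.346
v -2.862 -1.974 2.72
v -2.512 -2.73 2.553
v -2.704 -2.011 3.22
v -2.52 -2.772 3.551
v -2.355 -2.768 3.052
v -2.468 -2.298 2.847
v -3.128 -1.98 3.527
v -2.944 -2.741 3.858
v -3.467 -2.686 3.857
v -3.581 -2.216 3.652
v -2.735 -2.304 3.654
v -3.456 -2.619 2.242
v -3.272 -3.38 2.573
v -2.819 -3.144 2.448
v -2.933 -2.674 2.243
v -3.88 -2.588 2.549
v -3.696 -3.349 2.88
v -3.932 -3.062 3.253
v -4.045 -2.592 3.048
v -3.665 -3.056 2.446
f 2 1 5
f 2 5 3
f 3 5 6
f 3 6 4
f 5 1 7
f 5 7 6
f 6 7 8
f 6 8 4
f 7 1 9
f 7 9 8
f 8 9 10
f 8 10 4
f 9 1 11
f 9 11 10
f 10 11 12
f 10 12 4
f 11 1 13
f 11 13 12
f 12 13 14
f 12 14 4
f 13 1 15
f 13 15 14
f 14 15 16
f 14 16 4
f 15 1 17
f 15 17 16
f 16 17 18
f 16 18 4
f 17 1 19
f 17 19 18
f 18 19 20
f 18 20 4
f 19 1 2
f 19 2 20
f 20 2 3
f 20 3 4
f 22 24 21
f 25 22 21
f 21 24 23
f 23 25 21
f 22 28 24
f 26 22 25
f 26 28 22
f 24 28 23
f 27 25 23
f 23 28 27
f 27 26 25
f 28 26 27
f 30 29 33
f 30 33 31
f 31 33 34
f 31 34 32
f 33 29 35
f 33 35 34
f 34 35 36
f 34 36 32
f 35 29 37
f 35 37 36
f 36 37 38
f 36 38 32
f 37 29 39
f 37 39 38
f 38 39 40
f 38 40 32
f 39 29 41
f 39 41 40
f 40 41 42
f 40 42 32
f 41 29 43
f 41 43 42
f 42 43 44
f 42 44 32
f 43 29 45
f 43 45 44
f 44 45 46
f 44 46 32
f 45 29 47
f 45 47 46
f 46 47 48
f 46 48 32
f 47 29 49
f 47 49 48
f 48 49 50
f 48 50 32
f 49 29 51
f 49 51 50
f 50 51 52
f 50 52 32
f 51 29 53
f 51 53 52
f 52 53 54
f 52 54 32
f 53 29 55
f 53 55 54
f 54 55 56
f 54 56 32
f 55 29 57
f 55 57 56
f 56 57 58
f 56 58 32
f 57 29 30
f 57 30 58
f 58 30 31
f 58 31 32
f 59 96 75
f 96 70 99
f 75 99 64
f 96 99 75
f 59 75 71
f 75 64 76
f 71 76 60
f 75 76 71
f 59 71 80
f 71 60 81
f 80 81 66
f 71 81 80
f 59 80 92
f 80 66 95
f 92 95 69
f 80 95 92
f 59 92 96
f 92 69 100
f 96 100 70
f 92 100 96
f 60 76 87
f 76 64 90
f 87 90 68
f 76 90 87
f 64 99 77
f 99 70 98
f 77 98 63
f 99 98 77
f 70 100 97
f 100 69 93
f 97 93 61
f 100 93 97
f 69 95 94
f 95 66 82
f 94 82 65
f 95 82 94
f 66 81 86
f 81 60 83
f 86 83 67
f 81 83 86
f 62 88 74
f 88 68 89
f 74 89 63
f 88 89 74
f 62 74 72
f 74 63 73
f 72 73 61
f 74 73 72
f 62 72 79
f 72 61 78
f 79 78 65
f 72 78 79
f 62 79 84
f 79 65 85
f 84 85 67
f 79 85 84
f 62 84 88
f 84 67 91
f 88 91 68
f 84 91 88
f 63 89 77
f 89 68 90
f 77 90 64
f 89 90 77
f 61 73 97
f 73 63 98
f 97 98 70
f 73 98 97
f 65 78 94
f 78 61 93
f 94 93 69
f 78 93 94
f 67 85 86
f 85 65 82
f 86 82 66
f 85 82 86
f 68 91 87
f 91 67 83
f 87 83 60
f 91 83 87



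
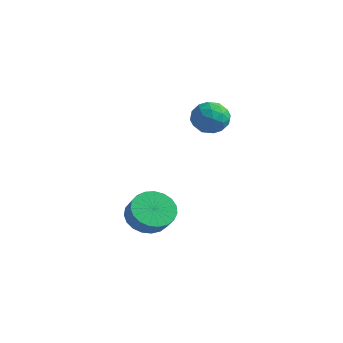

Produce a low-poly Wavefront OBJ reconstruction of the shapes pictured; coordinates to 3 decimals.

v -2.897 -1.607 -3.705
v -2.152 -1.158 -4.257
v -1.478 -1.404 -3.546
v -2.223 -1.853 -2.995
v -2.29 -0.834 -4.013
v -1.616 -1.08 -3.303
v -2.533 -0.643 -3.717
v -1.859 -0.89 -3.006
v -2.839 -0.619 -3.418
v -2.165 -0.866 -2.708
v -3.155 -0.766 -3.169
v -2.481 -1.012 -2.459
v -3.427 -1.058 -3.013
v -2.753 -1.305 -2.302
v -3.607 -1.445 -2.976
v -2.932 -1.692 -2.266
v -3.664 -1.86 -3.066
v -2.99 -2.106 -2.355
v -3.588 -2.231 -3.266
v -2.914 -2.478 -2.555
v -3.393 -2.495 -3.542
v -2.719 -2.741 -2.831
v -3.113 -2.604 -3.846
v -2.438 -2.85 -3.136
v -2.795 -2.541 -4.126
v -2.12 -2.788 -3.415
v -2.494 -2.317 -4.333
v -1.82 -2.563 -3.623
v -2.264 -1.97 -4.432
v -1.589 -2.216 -3.721
v -2.142 -1.56 -4.405
v -1.468 -1.806 -3.694
v -2.399 0.95 1.79
v -1.821 1.536 1.39
v -1.259 0.084 2.17
v -0.681 0.67 1.77
v -1.12 0.911 2.535
v -1.825 1.446 2.301
v -1.255 0.174 1.259
v -1.96 0.709 1.025
v -1.114 1.056 1.062
v -1.031 1.512 1.851
v -2.049 0.108 1.709
v -1.966 0.564 2.498
v -2.21 1.319 1.557
v -0.87 0.301 2.003
v -1.128 0.443 2.453
v -0.789 0.787 2.218
v -2.212 1.266 2.092
v -1.872 1.61 1.857
v -1.461 1.243 2.53
v -1.208 0.01 1.703
v -0.868 0.354 1.468
v -2.291 0.833 1.342
v -1.952 1.177 1.107
v -1.619 0.377 1.03
v -1.455 1.381 1.129
v -0.785 0.872 1.352
v -1.122 0.581 1.052
v -1.536 0.895 0.914
v -1.406 1.649 1.593
v -0.736 1.14 1.816
v -0.994 1.282 2.266
v -1.408 1.596 2.128
v -0.99 1.367 1.4
v -2.344 0.48 1.744
v -1.674 -0.029 1.967
v -1.672 0.024 1.432
v -2.086 0.338 1.294
v -2.295 0.748 2.208
v -1.625 0.239 2.431
v -1.544 0.725 2.646
v -1.958 1.039 2.508
v -2.09 0.253 2.16
f 2 1 5
f 2 5 3
f 3 5 6
f 3 6 4
f 5 1 7
f 5 7 6
f 6 7 8
f 6 8 4
f 7 1 9
f 7 9 8
f 8 9 10
f 8 10 4
f 9 1 11
f 9 11 10
f 10 11 12
f 10 12 4
f 11 1 13
f 11 13 12
f 12 13 14
f 12 14 4
f 13 1 15
f 13 15 14
f 14 15 16
f 14 16 4
f 15 1 17
f 15 17 16
f 16 17 18
f 16 18 4
f 17 1 19
f 17 19 18
f 18 19 20
f 18 20 4
f 19 1 21
f 19 21 20
f 20 21 22
f 20 22 4
f 21 1 23
f 21 23 22
f 22 23 24
f 22 24 4
f 23 1 25
f 23 25 24
f 24 25 26
f 24 26 4
f 25 1 27
f 25 27 26
f 26 27 28
f 26 28 4
f 27 1 29
f 27 29 28
f 28 29 30
f 28 30 4
f 29 1 31
f 29 31 30
f 30 31 32
f 30 32 4
f 31 1 2
f 31 2 32
f 32 2 3
f 32 3 4
f 33 70 49
f 70 44 73
f 49 73 38
f 70 73 49
f 33 49 45
f 49 38 50
f 45 50 34
f 49 50 45
f 33 45 54
f 45 34 55
f 54 55 40
f 45 55 54
f 33 54 66
f 54 40 69
f 66 69 43
f 54 69 66
f 33 66 70
f 66 43 74
f 70 74 44
f 66 74 70
f 34 50 61
f 50 38 64
f 61 64 42
f 50 64 61
f 38 73 51
f 73 44 72
f 51 72 37
f 73 72 51
f 44 74 71
f 74 43 67
f 71 67 35
f 74 67 71
f 43 69 68
f 69 40 56
f 68 56 39
f 69 56 68
f 40 55 60
f 55 34 57
f 60 57 41
f 55 57 60
f 36 62 48
f 62 42 63
f 48 63 37
f 62 63 48
f 36 48 46
f 48 37 47
f 46 47 35
f 48 47 46
f 36 46 53
f 46 35 52
f 53 52 39
f 46 52 53
f 36 53 58
f 53 39 59
f 58 59 41
f 53 59 58
f 36 58 62
f 58 41 65
f 62 65 42
f 58 65 62
f 37 63 51
f 63 42 64
f 51 64 38
f 63 64 51
f 35 47 71
f 47 37 72
f 71 72 44
f 47 72 71
f 39 52 68
f 52 35 67
f 68 67 43
f 52 67 68
f 41 59 60
f 59 39 56
f 60 56 40
f 59 56 60
f 42 65 61
f 65 41 57
f 61 57 34
f 65 57 61



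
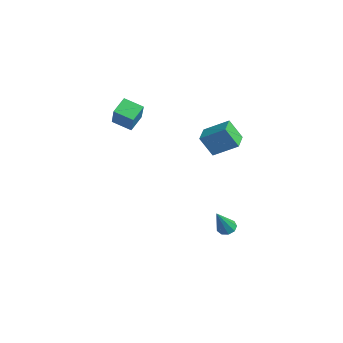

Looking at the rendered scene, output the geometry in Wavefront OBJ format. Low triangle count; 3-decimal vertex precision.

v 3.13 3.235 2.899
v 2.69 2.668 4.066
v 3.917 4.337 3.732
v 3.477 3.771 4.899
v 4.123 2.509 2.921
v 3.683 1.943 4.088
v 4.91 3.612 3.754
v 4.47 3.045 4.921
v -2.517 -0.358 2.674
v -1.464 -0.688 4.109
v -3.024 0.479 3.238
v -1.971 0.15 4.673
v -1.689 0.43 2.247
v -0.636 0.101 3.682
v -2.196 1.268 2.811
v -1.143 0.938 4.246
v 2.945 3.966 -3.791
v 3.454 3.837 -4.037
v 3.535 3.054 -2.089
v 3.476 4.19 -3.856
v 3.249 4.437 -3.645
v 2.88 4.464 -3.502
v 2.541 4.258 -3.495
v 2.391 3.915 -3.627
v 2.5 3.596 -3.835
v 2.817 3.45 -4.024
v 3.194 3.545 -4.103
f 2 4 1
f 5 2 1
f 1 4 3
f 3 5 1
f 2 8 4
f 6 2 5
f 6 8 2
f 4 8 3
f 7 5 3
f 3 8 7
f 7 6 5
f 8 6 7
f 10 12 9
f 13 10 9
f 9 12 11
f 11 13 9
f 10 16 12
f 14 10 13
f 14 16 10
f 12 16 11
f 15 13 11
f 11 16 15
f 15 14 13
f 16 14 15
f 18 17 20
f 18 20 19
f 20 17 21
f 20 21 19
f 21 17 22
f 21 22 19
f 22 17 23
f 22 23 19
f 23 17 24
f 23 24 19
f 24 17 25
f 24 25 19
f 25 17 26
f 25 26 19
f 26 17 27
f 26 27 19
f 27 17 18
f 27 18 19



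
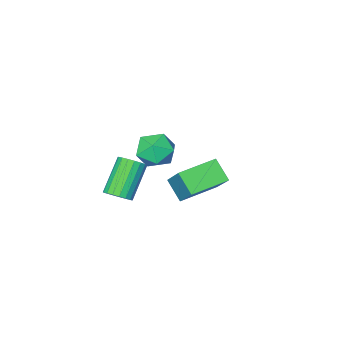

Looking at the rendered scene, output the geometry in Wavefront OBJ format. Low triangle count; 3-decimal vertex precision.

v 0.604 -2.795 -0.318
v 0.947 -2.556 0.07
v -0.041 -3.106 1.285
v -0.384 -3.345 0.898
v 0.782 -2.371 0.019
v -0.207 -2.92 1.234
v 0.581 -2.269 -0.099
v -0.408 -2.819 1.116
v 0.385 -2.272 -0.259
v -0.604 -2.822 0.956
v 0.232 -2.379 -0.432
v -0.756 -2.929 0.783
v 0.153 -2.568 -0.582
v -0.835 -3.117 0.634
v 0.163 -2.802 -0.679
v -0.825 -3.351 0.536
v 0.261 -3.034 -0.705
v -0.727 -3.584 0.51
v 0.427 -3.22 -0.654
v -0.562 -3.769 0.561
v 0.628 -3.321 -0.536
v -0.361 -3.871 0.679
v 0.824 -3.318 -0.376
v -0.165 -3.868 0.839
v 0.976 -3.211 -0.203
v -0.012 -3.761 1.012
v 1.055 -3.023 -0.054
v 0.067 -3.572 1.162
v 1.045 -2.789 0.044
v 0.057 -3.338 1.259
v -3.897 -3.887 -1.129
v -3.616 -2.693 0.133
v -3.951 -3.09 -1.871
v -3.67 -1.896 -0.609
v -2.31 -4.004 -1.371
v -2.029 -2.81 -0.109
v -2.364 -3.207 -2.113
v -2.083 -2.013 -0.851
v -0.56 -0.791 3.261
v -0.116 -0.154 3.525
v 0.556 -1.466 3.015
v 1 -0.829 3.279
v 0.551 -1.265 3.81
v -0.138 -0.847 3.962
v 0.578 -0.773 2.578
v -0.111 -0.355 2.73
v 0.587 -0.143 3.103
v 0.571 -0.447 3.864
v -0.131 -1.173 2.676
v -0.147 -1.477 3.437
f 2 1 5
f 2 5 3
f 3 5 6
f 3 6 4
f 5 1 7
f 5 7 6
f 6 7 8
f 6 8 4
f 7 1 9
f 7 9 8
f 8 9 10
f 8 10 4
f 9 1 11
f 9 11 10
f 10 11 12
f 10 12 4
f 11 1 13
f 11 13 12
f 12 13 14
f 12 14 4
f 13 1 15
f 13 15 14
f 14 15 16
f 14 16 4
f 15 1 17
f 15 17 16
f 16 17 18
f 16 18 4
f 17 1 19
f 17 19 18
f 18 19 20
f 18 20 4
f 19 1 21
f 19 21 20
f 20 21 22
f 20 22 4
f 21 1 23
f 21 23 22
f 22 23 24
f 22 24 4
f 23 1 25
f 23 25 24
f 24 25 26
f 24 26 4
f 25 1 27
f 25 27 26
f 26 27 28
f 26 28 4
f 27 1 29
f 27 29 28
f 28 29 30
f 28 30 4
f 29 1 2
f 29 2 30
f 30 2 3
f 30 3 4
f 32 34 31
f 35 32 31
f 31 34 33
f 33 35 31
f 32 38 34
f 36 32 35
f 36 38 32
f 34 38 33
f 37 35 33
f 33 38 37
f 37 36 35
f 38 36 37
f 39 50 44
f 39 44 40
f 39 40 46
f 39 46 49
f 39 49 50
f 40 44 48
f 44 50 43
f 50 49 41
f 49 46 45
f 46 40 47
f 42 48 43
f 42 43 41
f 42 41 45
f 42 45 47
f 42 47 48
f 43 48 44
f 41 43 50
f 45 41 49
f 47 45 46
f 48 47 40



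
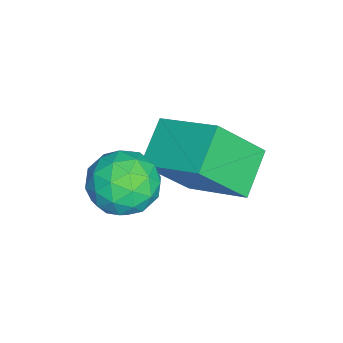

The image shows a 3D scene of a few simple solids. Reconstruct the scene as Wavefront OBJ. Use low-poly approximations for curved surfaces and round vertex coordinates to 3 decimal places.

v -1.108 1.655 1.15
v -0.58 0.749 2.385
v -0.459 2.97 1.837
v 0.07 2.064 3.072
v -0.09 1.456 0.568
v 0.439 0.55 1.803
v 0.56 2.771 1.255
v 1.088 1.865 2.49
v 1.254 0.832 1.282
v 1.804 0.697 1.876
v 0.416 -0.017 1.864
v 0.966 -0.152 2.458
v 0.592 0.576 2.403
v 1.11 1.1 2.044
v 1.11 -0.42 1.696
v 1.628 0.104 1.337
v 1.715 -0.077 2.132
v 1.395 0.539 2.569
v 0.825 0.141 1.171
v 0.505 0.757 1.608
v 1.602 0.839 1.528
v 0.618 -0.159 2.212
v 0.398 0.269 2.18
v 0.721 0.189 2.529
v 1.194 1.076 1.626
v 1.517 0.997 1.975
v 0.805 0.926 2.286
v 0.703 -0.317 1.765
v 1.026 -0.396 2.114
v 1.499 0.491 1.211
v 1.822 0.411 1.56
v 1.415 -0.246 1.454
v 1.873 0.305 2.027
v 1.381 -0.194 2.369
v 1.466 -0.352 1.922
v 1.77 -0.044 1.71
v 1.685 0.667 2.284
v 1.193 0.167 2.626
v 0.973 0.595 2.594
v 1.277 0.904 2.383
v 1.633 0.212 2.434
v 1.027 0.513 1.114
v 0.535 0.013 1.456
v 0.943 -0.224 1.357
v 1.247 0.085 1.146
v 0.839 0.874 1.371
v 0.347 0.375 1.713
v 0.45 0.724 2.03
v 0.754 1.032 1.818
v 0.587 0.468 1.306
f 2 4 1
f 5 2 1
f 1 4 3
f 3 5 1
f 2 8 4
f 6 2 5
f 6 8 2
f 4 8 3
f 7 5 3
f 3 8 7
f 7 6 5
f 8 6 7
f 9 46 25
f 46 20 49
f 25 49 14
f 46 49 25
f 9 25 21
f 25 14 26
f 21 26 10
f 25 26 21
f 9 21 30
f 21 10 31
f 30 31 16
f 21 31 30
f 9 30 42
f 30 16 45
f 42 45 19
f 30 45 42
f 9 42 46
f 42 19 50
f 46 50 20
f 42 50 46
f 10 26 37
f 26 14 40
f 37 40 18
f 26 40 37
f 14 49 27
f 49 20 48
f 27 48 13
f 49 48 27
f 20 50 47
f 50 19 43
f 47 43 11
f 50 43 47
f 19 45 44
f 45 16 32
f 44 32 15
f 45 32 44
f 16 31 36
f 31 10 33
f 36 33 17
f 31 33 36
f 12 38 24
f 38 18 39
f 24 39 13
f 38 39 24
f 12 24 22
f 24 13 23
f 22 23 11
f 24 23 22
f 12 22 29
f 22 11 28
f 29 28 15
f 22 28 29
f 12 29 34
f 29 15 35
f 34 35 17
f 29 35 34
f 12 34 38
f 34 17 41
f 38 41 18
f 34 41 38
f 13 39 27
f 39 18 40
f 27 40 14
f 39 40 27
f 11 23 47
f 23 13 48
f 47 48 20
f 23 48 47
f 15 28 44
f 28 11 43
f 44 43 19
f 28 43 44
f 17 35 36
f 35 15 32
f 36 32 16
f 35 32 36
f 18 41 37
f 41 17 33
f 37 33 10
f 41 33 37



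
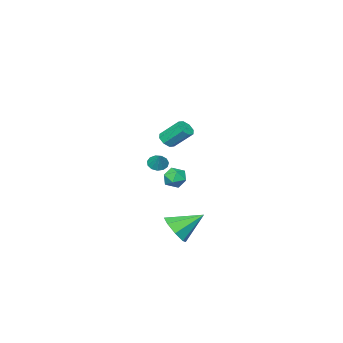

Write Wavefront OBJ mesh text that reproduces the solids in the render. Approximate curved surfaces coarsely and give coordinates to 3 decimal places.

v 0.248 2.023 -3.527
v 0.55 1.5 -2.692
v -1.028 2.937 -2.493
v 0.952 2.172 -2.789
v 0.942 2.756 -3.319
v 0.525 2.91 -3.97
v -0.053 2.545 -4.362
v -0.455 1.874 -4.264
v -0.445 1.29 -3.735
v -0.028 1.135 -3.084
v 0.246 0.717 1.076
v 0.577 1.02 0.693
v 0.634 1.263 1.844
v 0.29 1.186 0.72
v -0.011 1.203 0.86
v -0.231 1.065 1.069
v -0.299 0.818 1.28
v -0.194 0.538 1.425
v 0.05 0.315 1.46
v 0.356 0.22 1.373
v 0.627 0.282 1.191
v 0.777 0.483 0.973
v 0.758 0.758 0.787
v 0.878 2.079 3.316
v 1.381 2.345 3.29
v 0.926 3.307 4.318
v 0.422 3.041 4.344
v 1.091 2.508 3.008
v 0.636 3.471 4.036
v 0.676 2.42 2.907
v 0.221 3.383 3.935
v 0.379 2.132 3.045
v -0.076 3.095 4.073
v 0.374 1.813 3.342
v -0.081 2.775 4.37
v 0.664 1.649 3.624
v 0.209 2.612 4.652
v 1.079 1.737 3.725
v 0.624 2.7 4.753
v 1.376 2.025 3.587
v 0.921 2.988 4.615
v -3.573 -1.648 -2.616
v -3.058 -1.575 -2.023
v -4.262 -2.465 -1.917
v -3.747 -2.392 -1.324
v -4.212 -1.786 -1.52
v -3.787 -1.281 -1.951
v -3.533 -2.759 -1.989
v -3.108 -2.254 -2.42
v -3.034 -2.262 -1.635
v -3.453 -1.66 -1.345
v -3.867 -2.38 -2.595
v -4.286 -1.778 -2.305
f 2 1 4
f 2 4 3
f 4 1 5
f 4 5 3
f 5 1 6
f 5 6 3
f 6 1 7
f 6 7 3
f 7 1 8
f 7 8 3
f 8 1 9
f 8 9 3
f 9 1 10
f 9 10 3
f 10 1 2
f 10 2 3
f 12 11 14
f 12 14 13
f 14 11 15
f 14 15 13
f 15 11 16
f 15 16 13
f 16 11 17
f 16 17 13
f 17 11 18
f 17 18 13
f 18 11 19
f 18 19 13
f 19 11 20
f 19 20 13
f 20 11 21
f 20 21 13
f 21 11 22
f 21 22 13
f 22 11 23
f 22 23 13
f 23 11 12
f 23 12 13
f 25 24 28
f 25 28 26
f 26 28 29
f 26 29 27
f 28 24 30
f 28 30 29
f 29 30 31
f 29 31 27
f 30 24 32
f 30 32 31
f 31 32 33
f 31 33 27
f 32 24 34
f 32 34 33
f 33 34 35
f 33 35 27
f 34 24 36
f 34 36 35
f 35 36 37
f 35 37 27
f 36 24 38
f 36 38 37
f 37 38 39
f 37 39 27
f 38 24 40
f 38 40 39
f 39 40 41
f 39 41 27
f 40 24 25
f 40 25 41
f 41 25 26
f 41 26 27
f 42 53 47
f 42 47 43
f 42 43 49
f 42 49 52
f 42 52 53
f 43 47 51
f 47 53 46
f 53 52 44
f 52 49 48
f 49 43 50
f 45 51 46
f 45 46 44
f 45 44 48
f 45 48 50
f 45 50 51
f 46 51 47
f 44 46 53
f 48 44 52
f 50 48 49
f 51 50 43

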